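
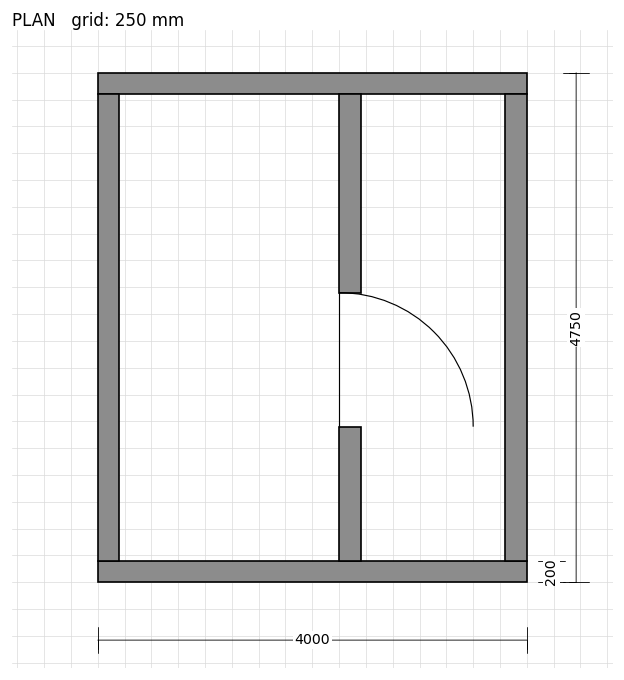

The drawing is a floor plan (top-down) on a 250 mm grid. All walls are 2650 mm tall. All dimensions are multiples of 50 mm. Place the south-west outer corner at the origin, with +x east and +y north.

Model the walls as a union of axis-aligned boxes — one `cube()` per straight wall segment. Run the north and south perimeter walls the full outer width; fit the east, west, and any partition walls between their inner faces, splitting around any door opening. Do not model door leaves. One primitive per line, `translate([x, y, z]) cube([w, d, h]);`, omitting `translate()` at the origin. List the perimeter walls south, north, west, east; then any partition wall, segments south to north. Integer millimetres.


cube([4000, 200, 2650]);
translate([0, 4550, 0]) cube([4000, 200, 2650]);
translate([0, 200, 0]) cube([200, 4350, 2650]);
translate([3800, 200, 0]) cube([200, 4350, 2650]);
translate([2250, 200, 0]) cube([200, 1250, 2650]);
translate([2250, 2700, 0]) cube([200, 1850, 2650]);


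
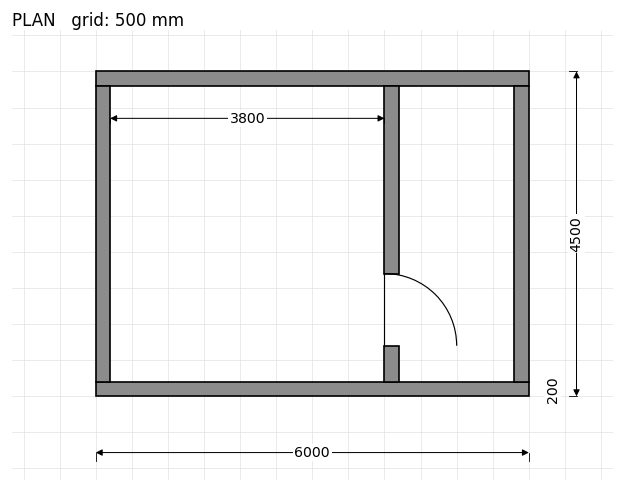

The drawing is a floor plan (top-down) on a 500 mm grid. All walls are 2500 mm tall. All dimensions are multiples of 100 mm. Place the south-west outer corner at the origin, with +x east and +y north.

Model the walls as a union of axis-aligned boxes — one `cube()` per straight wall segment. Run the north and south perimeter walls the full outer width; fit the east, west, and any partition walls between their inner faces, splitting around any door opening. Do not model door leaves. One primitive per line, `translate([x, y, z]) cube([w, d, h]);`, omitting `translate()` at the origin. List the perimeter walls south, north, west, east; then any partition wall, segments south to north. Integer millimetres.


cube([6000, 200, 2500]);
translate([0, 4300, 0]) cube([6000, 200, 2500]);
translate([0, 200, 0]) cube([200, 4100, 2500]);
translate([5800, 200, 0]) cube([200, 4100, 2500]);
translate([4000, 200, 0]) cube([200, 500, 2500]);
translate([4000, 1700, 0]) cube([200, 2600, 2500]);


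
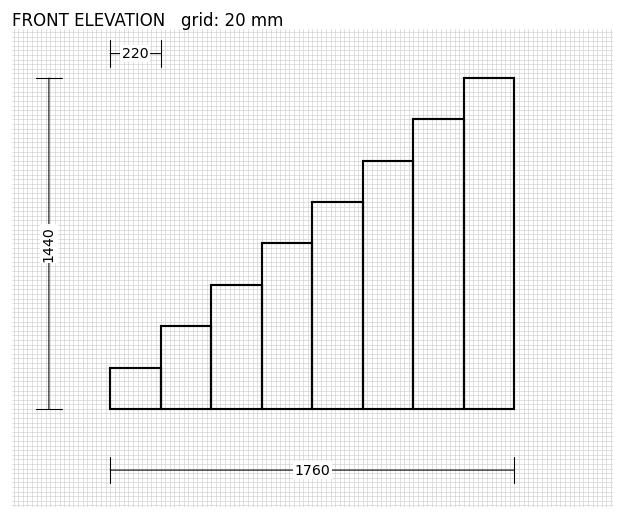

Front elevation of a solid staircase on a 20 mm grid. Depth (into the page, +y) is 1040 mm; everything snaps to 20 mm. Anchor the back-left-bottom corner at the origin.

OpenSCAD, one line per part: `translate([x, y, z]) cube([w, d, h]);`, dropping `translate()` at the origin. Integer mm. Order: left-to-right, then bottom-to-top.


cube([220, 1040, 180]);
translate([220, 0, 0]) cube([220, 1040, 360]);
translate([440, 0, 0]) cube([220, 1040, 540]);
translate([660, 0, 0]) cube([220, 1040, 720]);
translate([880, 0, 0]) cube([220, 1040, 900]);
translate([1100, 0, 0]) cube([220, 1040, 1080]);
translate([1320, 0, 0]) cube([220, 1040, 1260]);
translate([1540, 0, 0]) cube([220, 1040, 1440]);


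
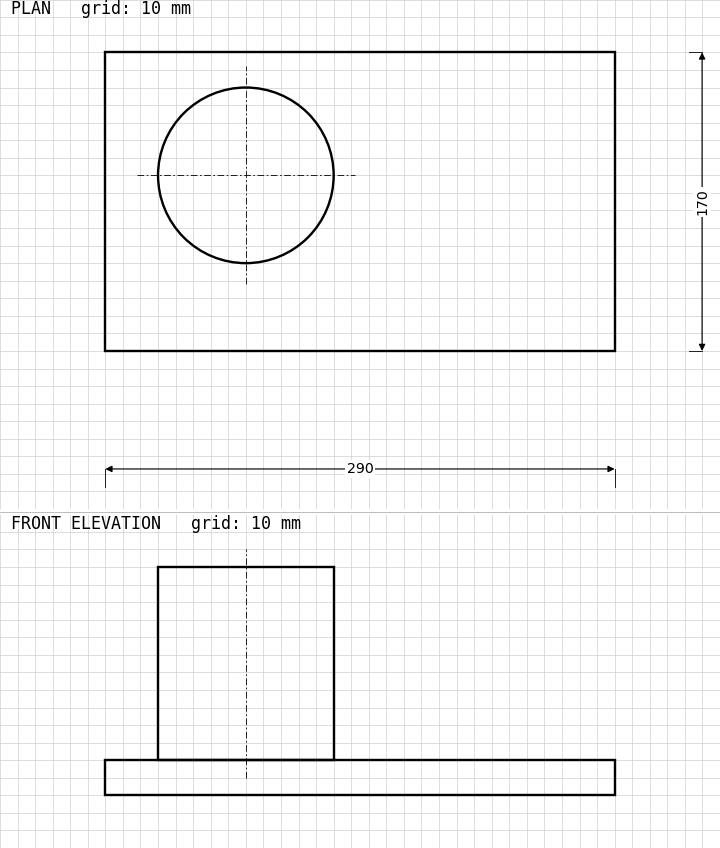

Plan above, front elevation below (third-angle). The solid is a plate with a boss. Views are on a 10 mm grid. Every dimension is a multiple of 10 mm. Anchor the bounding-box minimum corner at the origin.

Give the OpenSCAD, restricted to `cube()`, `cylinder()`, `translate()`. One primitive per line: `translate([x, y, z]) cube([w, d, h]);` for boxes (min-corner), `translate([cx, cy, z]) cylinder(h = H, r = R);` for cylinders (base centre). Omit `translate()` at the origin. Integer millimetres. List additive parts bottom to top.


cube([290, 170, 20]);
translate([80, 100, 20]) cylinder(h = 110, r = 50);


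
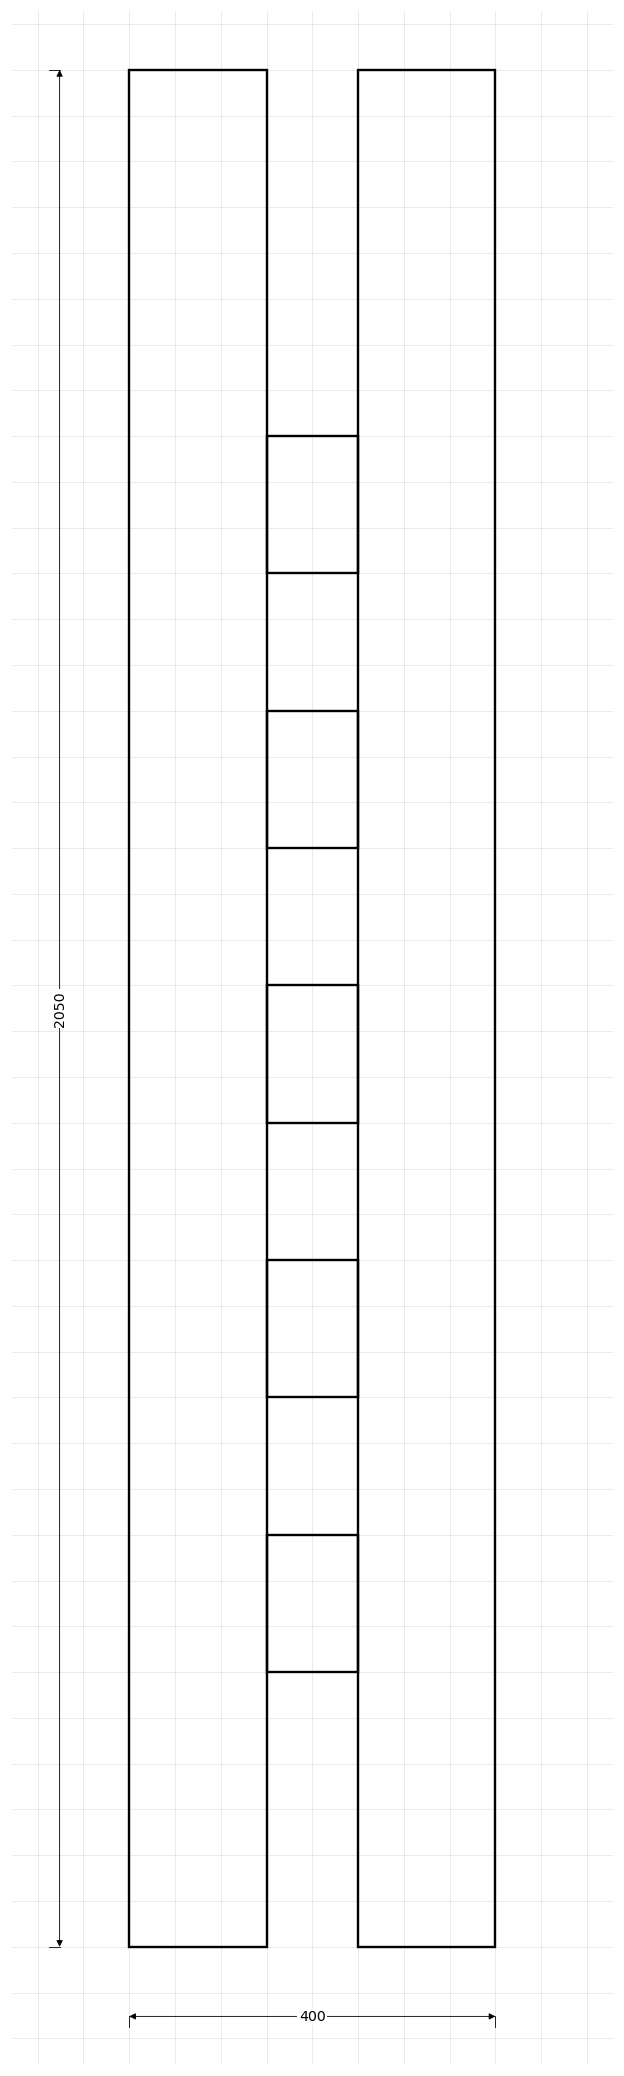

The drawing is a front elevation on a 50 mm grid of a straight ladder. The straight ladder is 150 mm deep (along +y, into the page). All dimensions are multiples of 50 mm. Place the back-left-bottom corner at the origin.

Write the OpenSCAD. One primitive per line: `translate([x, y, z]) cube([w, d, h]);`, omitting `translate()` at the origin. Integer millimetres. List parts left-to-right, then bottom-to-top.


cube([150, 150, 2050]);
translate([150, 0, 300]) cube([100, 150, 150]);
translate([150, 0, 600]) cube([100, 150, 150]);
translate([150, 0, 900]) cube([100, 150, 150]);
translate([150, 0, 1200]) cube([100, 150, 150]);
translate([150, 0, 1500]) cube([100, 150, 150]);
translate([250, 0, 0]) cube([150, 150, 2050]);


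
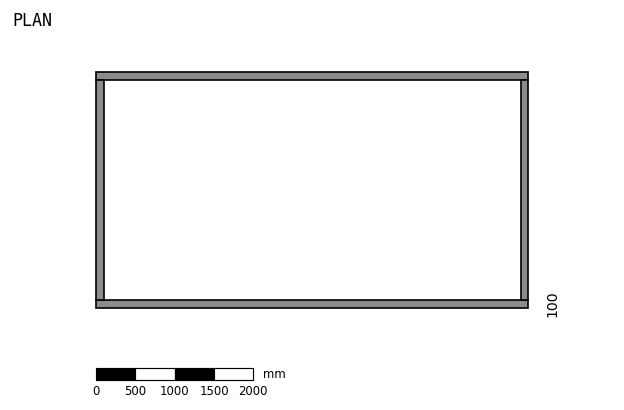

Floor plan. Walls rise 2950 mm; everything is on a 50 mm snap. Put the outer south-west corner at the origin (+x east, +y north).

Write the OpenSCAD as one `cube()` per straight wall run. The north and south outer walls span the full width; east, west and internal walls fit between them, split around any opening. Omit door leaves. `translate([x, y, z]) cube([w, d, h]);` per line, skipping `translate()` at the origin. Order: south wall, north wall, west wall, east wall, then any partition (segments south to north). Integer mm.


cube([5500, 100, 2950]);
translate([0, 2900, 0]) cube([5500, 100, 2950]);
translate([0, 100, 0]) cube([100, 2800, 2950]);
translate([5400, 100, 0]) cube([100, 2800, 2950]);


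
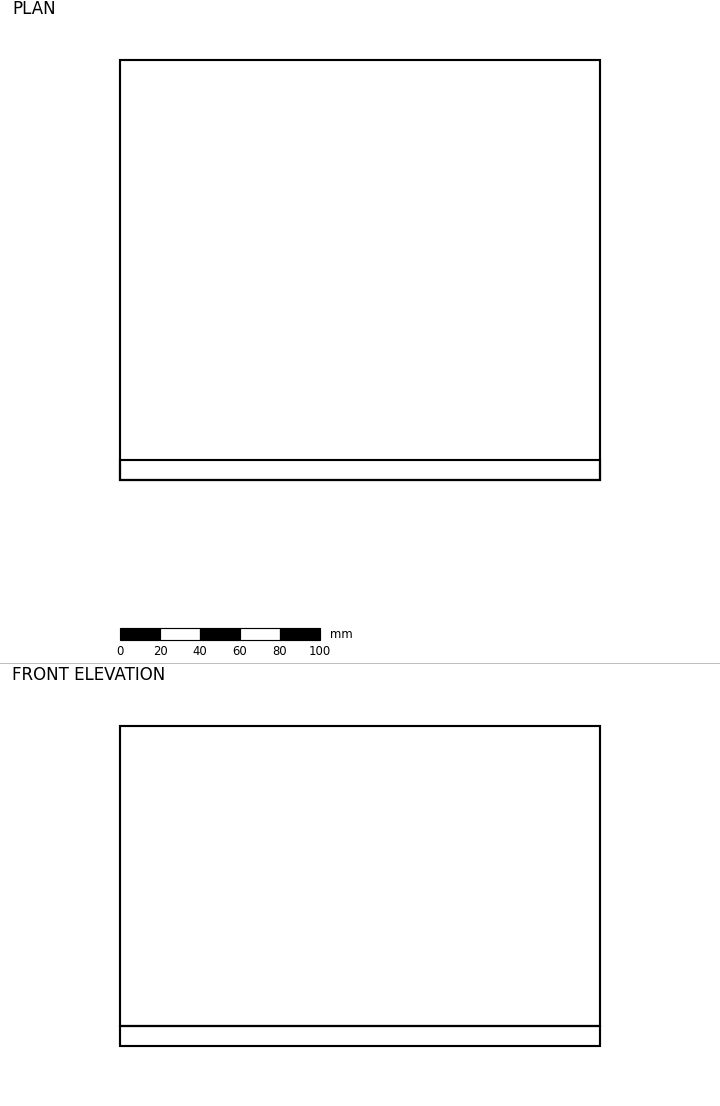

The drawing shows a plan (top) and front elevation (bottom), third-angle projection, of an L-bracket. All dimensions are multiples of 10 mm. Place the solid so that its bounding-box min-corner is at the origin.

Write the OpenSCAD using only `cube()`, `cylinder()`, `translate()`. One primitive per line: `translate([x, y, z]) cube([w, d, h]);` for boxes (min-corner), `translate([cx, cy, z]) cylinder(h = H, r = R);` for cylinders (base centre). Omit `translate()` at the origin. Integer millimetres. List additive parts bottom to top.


cube([240, 210, 10]);
translate([0, 0, 10]) cube([240, 10, 150]);


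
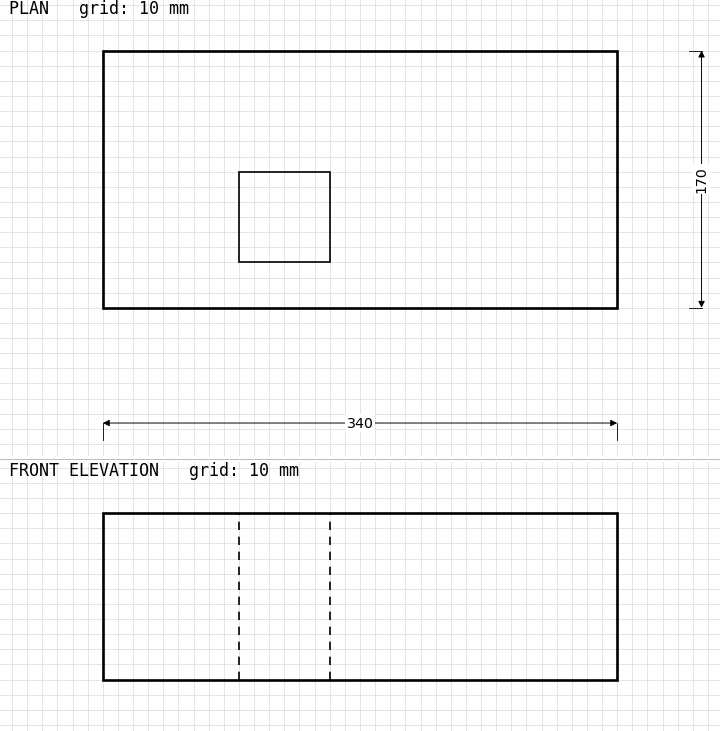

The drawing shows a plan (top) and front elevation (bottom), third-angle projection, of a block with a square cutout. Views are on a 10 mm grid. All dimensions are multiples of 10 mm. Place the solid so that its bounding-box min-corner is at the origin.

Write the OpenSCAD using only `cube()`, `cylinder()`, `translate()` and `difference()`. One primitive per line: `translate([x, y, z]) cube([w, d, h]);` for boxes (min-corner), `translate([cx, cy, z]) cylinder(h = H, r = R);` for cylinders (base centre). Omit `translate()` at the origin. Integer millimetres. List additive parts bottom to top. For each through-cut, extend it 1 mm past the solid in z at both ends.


difference() {
  cube([340, 170, 110]);
  translate([90, 30, -1]) cube([60, 60, 112]);
}


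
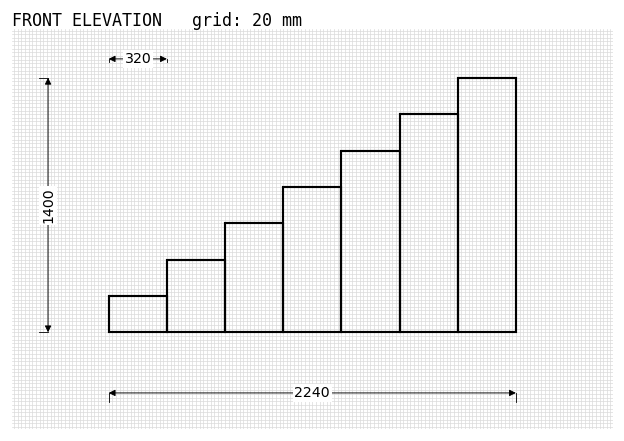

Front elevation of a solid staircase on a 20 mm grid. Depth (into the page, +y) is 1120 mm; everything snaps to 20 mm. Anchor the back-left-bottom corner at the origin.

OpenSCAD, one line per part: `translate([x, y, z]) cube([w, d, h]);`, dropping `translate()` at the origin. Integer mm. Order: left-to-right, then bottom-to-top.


cube([320, 1120, 200]);
translate([320, 0, 0]) cube([320, 1120, 400]);
translate([640, 0, 0]) cube([320, 1120, 600]);
translate([960, 0, 0]) cube([320, 1120, 800]);
translate([1280, 0, 0]) cube([320, 1120, 1000]);
translate([1600, 0, 0]) cube([320, 1120, 1200]);
translate([1920, 0, 0]) cube([320, 1120, 1400]);


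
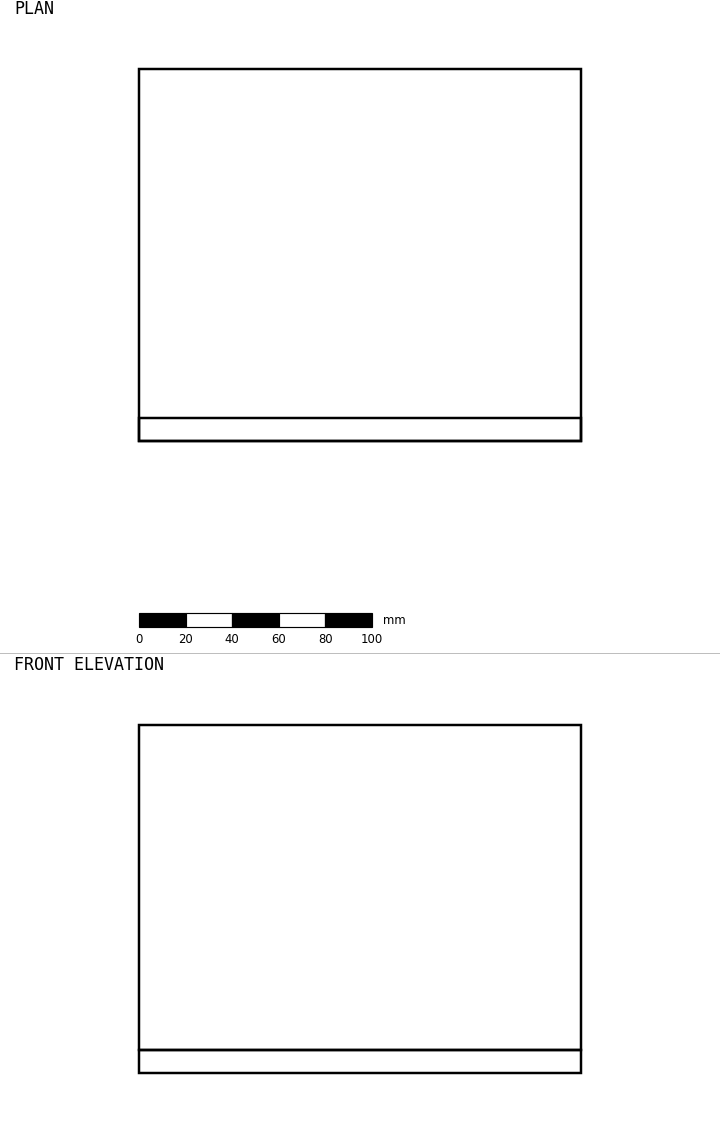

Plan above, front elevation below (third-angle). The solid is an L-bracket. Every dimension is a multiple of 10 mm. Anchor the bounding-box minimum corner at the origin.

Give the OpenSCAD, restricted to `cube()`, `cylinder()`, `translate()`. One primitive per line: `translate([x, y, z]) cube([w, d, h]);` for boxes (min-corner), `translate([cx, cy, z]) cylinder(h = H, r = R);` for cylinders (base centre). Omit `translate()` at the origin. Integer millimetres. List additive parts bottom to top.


cube([190, 160, 10]);
translate([0, 0, 10]) cube([190, 10, 140]);


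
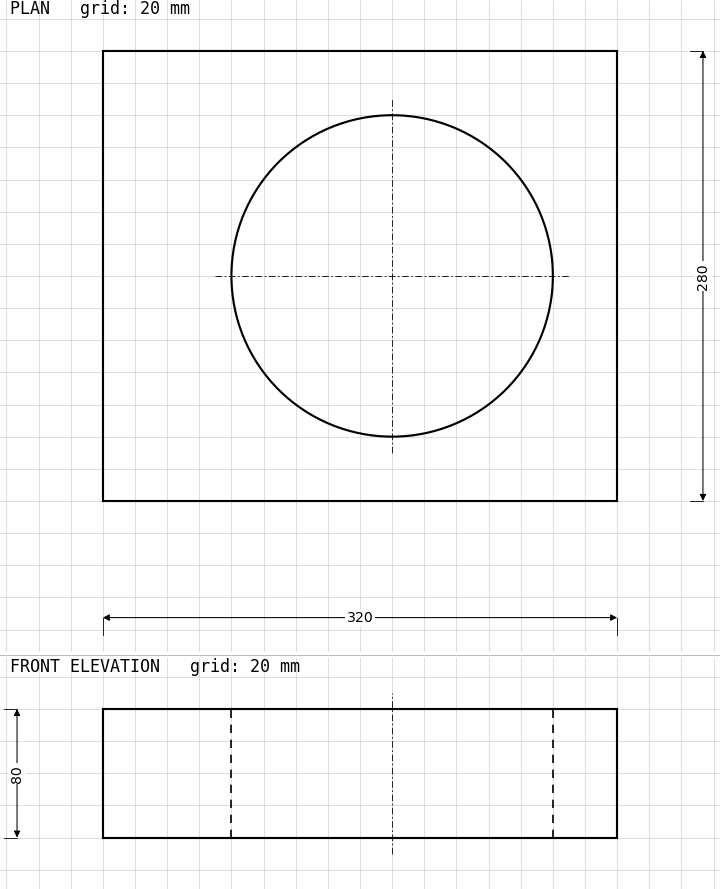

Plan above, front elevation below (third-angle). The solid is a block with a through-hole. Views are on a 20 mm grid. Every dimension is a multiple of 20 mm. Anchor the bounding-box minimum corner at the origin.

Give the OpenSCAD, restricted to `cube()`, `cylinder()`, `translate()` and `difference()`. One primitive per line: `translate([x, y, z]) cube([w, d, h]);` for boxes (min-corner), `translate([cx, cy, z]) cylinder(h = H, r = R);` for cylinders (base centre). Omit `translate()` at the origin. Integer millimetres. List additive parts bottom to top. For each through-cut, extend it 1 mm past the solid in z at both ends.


difference() {
  cube([320, 280, 80]);
  translate([180, 140, -1]) cylinder(h = 82, r = 100);
}


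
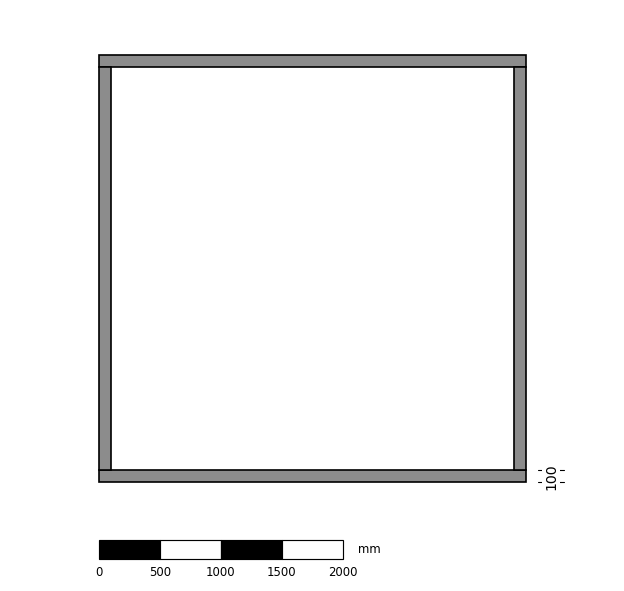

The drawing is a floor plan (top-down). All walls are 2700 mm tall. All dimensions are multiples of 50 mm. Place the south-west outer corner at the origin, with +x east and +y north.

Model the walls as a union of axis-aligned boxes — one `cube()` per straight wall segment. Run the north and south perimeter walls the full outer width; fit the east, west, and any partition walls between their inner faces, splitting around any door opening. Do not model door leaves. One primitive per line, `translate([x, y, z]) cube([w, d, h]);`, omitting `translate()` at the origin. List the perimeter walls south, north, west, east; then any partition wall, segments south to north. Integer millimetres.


cube([3500, 100, 2700]);
translate([0, 3400, 0]) cube([3500, 100, 2700]);
translate([0, 100, 0]) cube([100, 3300, 2700]);
translate([3400, 100, 0]) cube([100, 3300, 2700]);


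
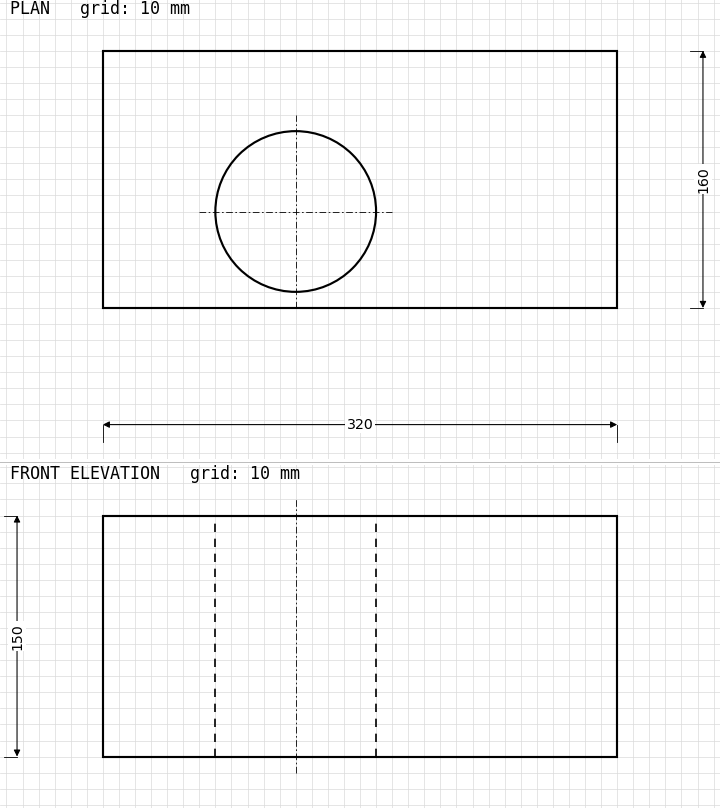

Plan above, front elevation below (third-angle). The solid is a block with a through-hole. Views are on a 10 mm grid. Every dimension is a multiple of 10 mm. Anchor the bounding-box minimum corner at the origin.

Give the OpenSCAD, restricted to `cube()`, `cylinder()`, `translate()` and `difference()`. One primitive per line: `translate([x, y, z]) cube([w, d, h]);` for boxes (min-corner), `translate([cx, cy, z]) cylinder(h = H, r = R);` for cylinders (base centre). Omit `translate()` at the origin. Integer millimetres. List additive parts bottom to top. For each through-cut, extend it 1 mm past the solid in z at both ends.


difference() {
  cube([320, 160, 150]);
  translate([120, 60, -1]) cylinder(h = 152, r = 50);
}


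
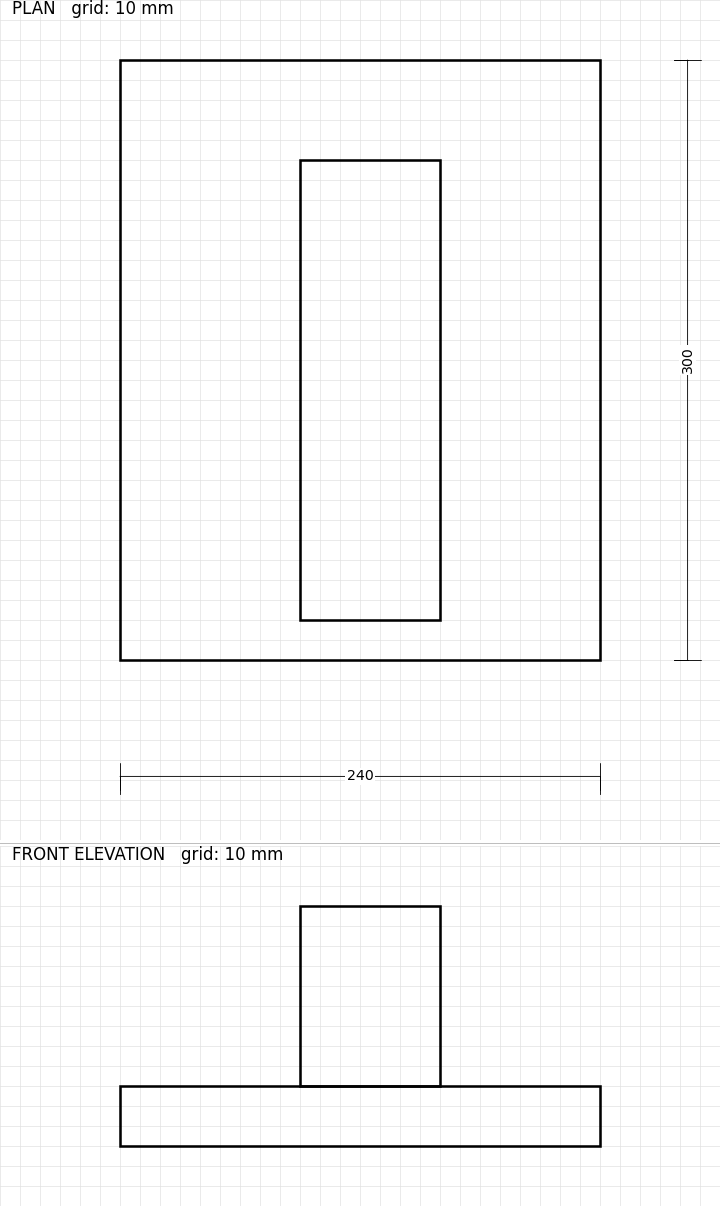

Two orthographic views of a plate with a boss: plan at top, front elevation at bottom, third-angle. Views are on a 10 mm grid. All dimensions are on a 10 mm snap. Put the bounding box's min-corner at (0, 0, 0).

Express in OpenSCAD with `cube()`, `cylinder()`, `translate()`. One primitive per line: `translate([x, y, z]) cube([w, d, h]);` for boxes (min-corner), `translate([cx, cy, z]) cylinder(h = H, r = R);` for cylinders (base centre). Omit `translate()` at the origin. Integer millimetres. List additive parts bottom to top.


cube([240, 300, 30]);
translate([90, 20, 30]) cube([70, 230, 90]);


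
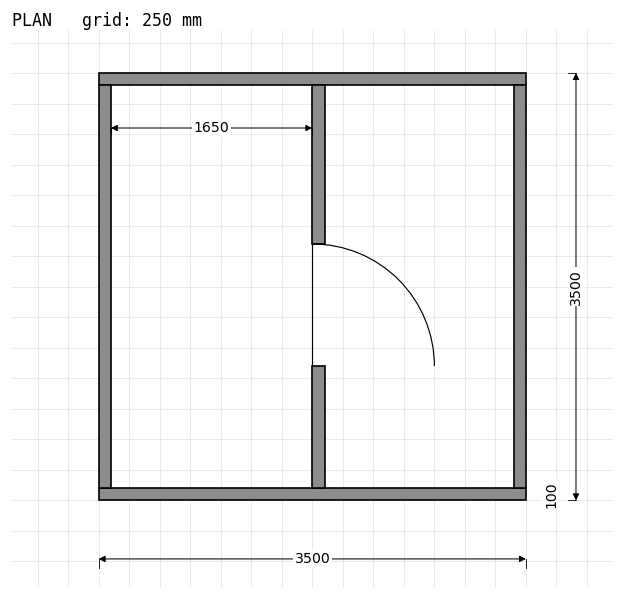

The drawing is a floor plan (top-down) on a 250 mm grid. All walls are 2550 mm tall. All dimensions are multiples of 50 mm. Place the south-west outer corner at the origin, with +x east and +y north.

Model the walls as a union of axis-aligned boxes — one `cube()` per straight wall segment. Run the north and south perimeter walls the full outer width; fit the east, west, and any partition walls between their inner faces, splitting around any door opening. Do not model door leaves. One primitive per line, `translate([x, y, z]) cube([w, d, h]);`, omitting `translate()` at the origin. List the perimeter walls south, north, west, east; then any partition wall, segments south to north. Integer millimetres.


cube([3500, 100, 2550]);
translate([0, 3400, 0]) cube([3500, 100, 2550]);
translate([0, 100, 0]) cube([100, 3300, 2550]);
translate([3400, 100, 0]) cube([100, 3300, 2550]);
translate([1750, 100, 0]) cube([100, 1000, 2550]);
translate([1750, 2100, 0]) cube([100, 1300, 2550]);


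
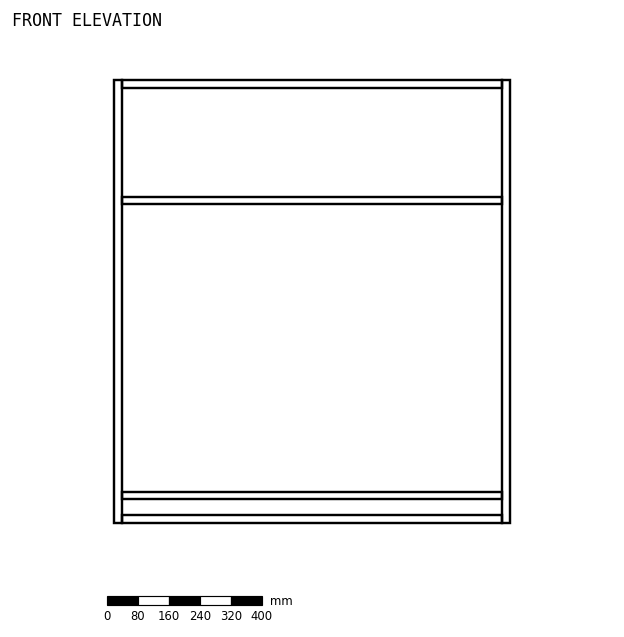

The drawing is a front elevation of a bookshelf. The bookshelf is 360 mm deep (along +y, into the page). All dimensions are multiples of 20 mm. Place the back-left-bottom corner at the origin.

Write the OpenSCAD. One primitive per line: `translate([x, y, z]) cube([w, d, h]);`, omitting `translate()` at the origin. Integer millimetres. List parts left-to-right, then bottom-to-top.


cube([20, 360, 1140]);
translate([20, 0, 0]) cube([980, 360, 20]);
translate([20, 0, 60]) cube([980, 360, 20]);
translate([20, 0, 820]) cube([980, 360, 20]);
translate([20, 0, 1120]) cube([980, 360, 20]);
translate([1000, 0, 0]) cube([20, 360, 1140]);


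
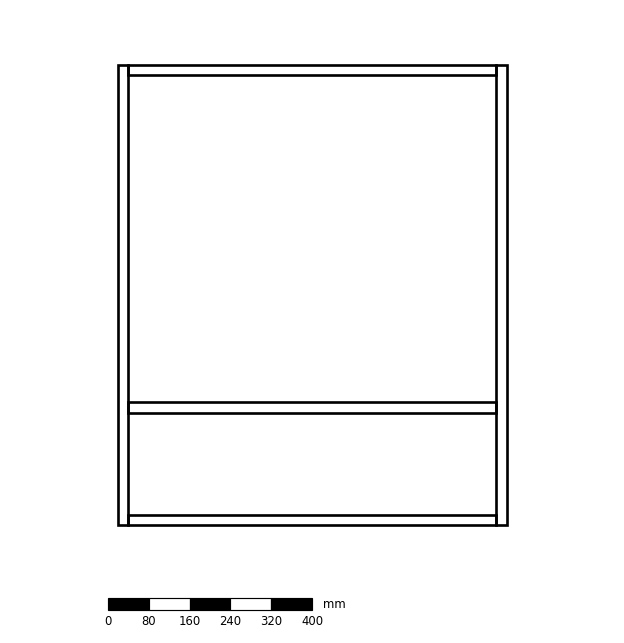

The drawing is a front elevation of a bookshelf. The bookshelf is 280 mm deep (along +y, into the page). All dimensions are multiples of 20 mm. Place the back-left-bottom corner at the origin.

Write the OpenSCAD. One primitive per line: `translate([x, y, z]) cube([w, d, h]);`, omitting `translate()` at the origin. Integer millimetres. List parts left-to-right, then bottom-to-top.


cube([20, 280, 900]);
translate([20, 0, 0]) cube([720, 280, 20]);
translate([20, 0, 220]) cube([720, 280, 20]);
translate([20, 0, 880]) cube([720, 280, 20]);
translate([740, 0, 0]) cube([20, 280, 900]);


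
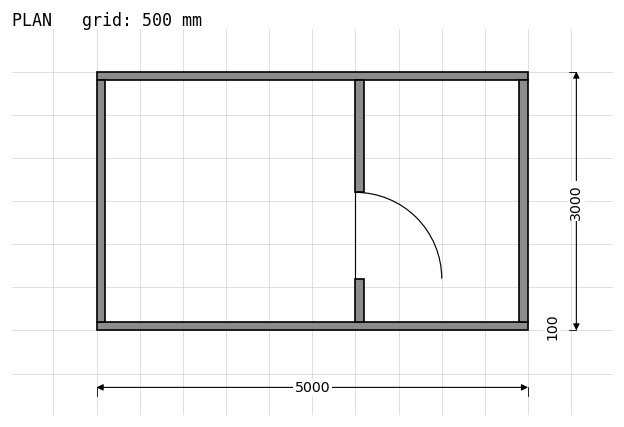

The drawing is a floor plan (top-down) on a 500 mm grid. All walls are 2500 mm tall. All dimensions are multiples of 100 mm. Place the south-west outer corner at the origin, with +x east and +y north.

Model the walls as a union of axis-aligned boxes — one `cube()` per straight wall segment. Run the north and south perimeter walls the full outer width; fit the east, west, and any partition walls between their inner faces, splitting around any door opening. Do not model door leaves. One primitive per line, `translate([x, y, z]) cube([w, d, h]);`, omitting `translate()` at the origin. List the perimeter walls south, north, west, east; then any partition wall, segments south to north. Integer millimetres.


cube([5000, 100, 2500]);
translate([0, 2900, 0]) cube([5000, 100, 2500]);
translate([0, 100, 0]) cube([100, 2800, 2500]);
translate([4900, 100, 0]) cube([100, 2800, 2500]);
translate([3000, 100, 0]) cube([100, 500, 2500]);
translate([3000, 1600, 0]) cube([100, 1300, 2500]);


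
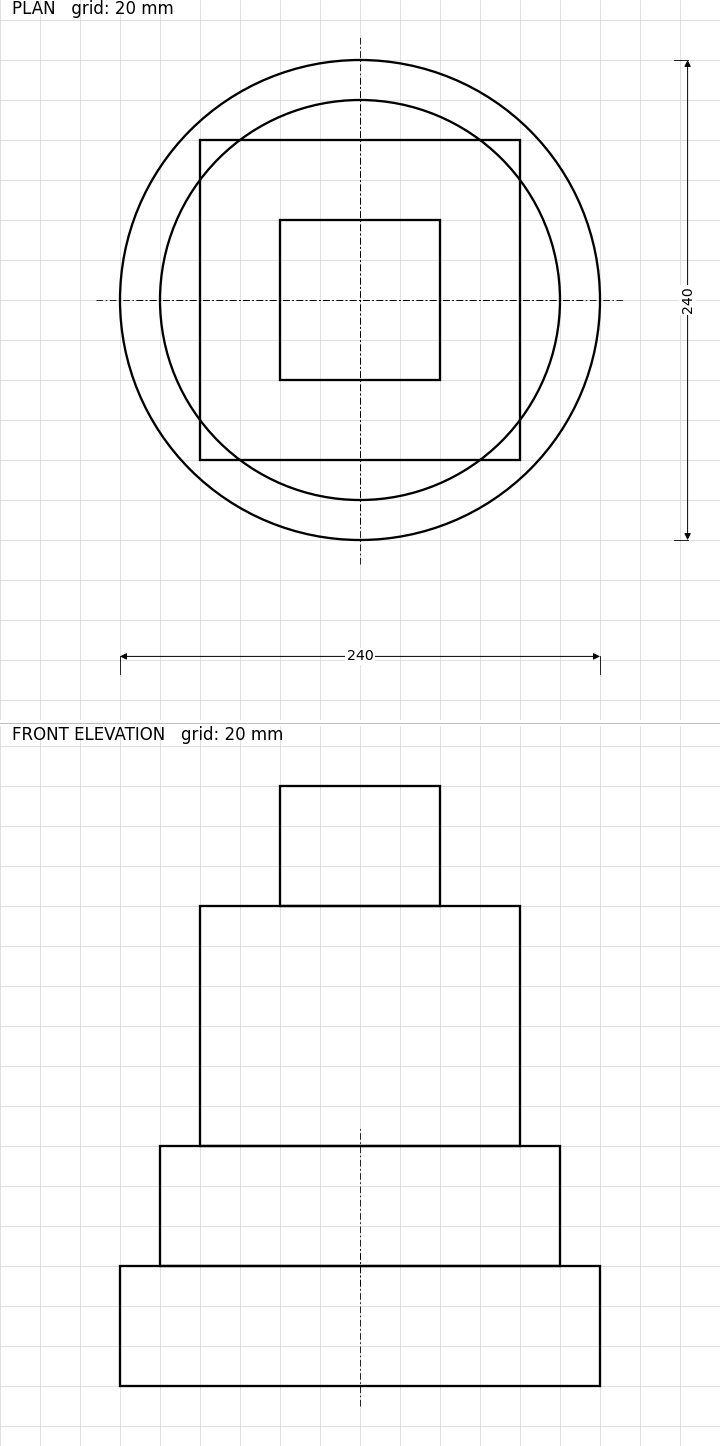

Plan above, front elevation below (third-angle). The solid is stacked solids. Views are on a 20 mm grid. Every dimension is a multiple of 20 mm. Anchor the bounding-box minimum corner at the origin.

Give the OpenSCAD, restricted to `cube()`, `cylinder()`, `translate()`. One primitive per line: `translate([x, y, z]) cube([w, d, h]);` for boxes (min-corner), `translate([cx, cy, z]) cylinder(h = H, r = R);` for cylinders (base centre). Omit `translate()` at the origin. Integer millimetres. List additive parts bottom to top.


translate([120, 120, 0]) cylinder(h = 60, r = 120);
translate([120, 120, 60]) cylinder(h = 60, r = 100);
translate([40, 40, 120]) cube([160, 160, 120]);
translate([80, 80, 240]) cube([80, 80, 60]);


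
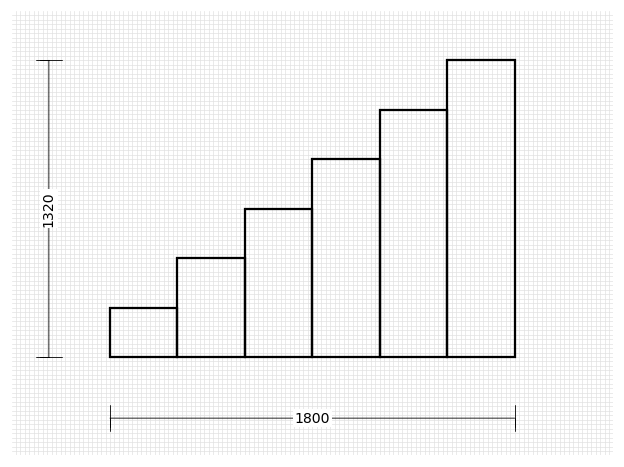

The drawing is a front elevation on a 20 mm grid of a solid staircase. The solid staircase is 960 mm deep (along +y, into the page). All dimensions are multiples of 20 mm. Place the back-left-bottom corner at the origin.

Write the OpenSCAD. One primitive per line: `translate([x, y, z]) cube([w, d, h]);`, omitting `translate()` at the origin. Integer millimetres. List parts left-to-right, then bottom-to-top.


cube([300, 960, 220]);
translate([300, 0, 0]) cube([300, 960, 440]);
translate([600, 0, 0]) cube([300, 960, 660]);
translate([900, 0, 0]) cube([300, 960, 880]);
translate([1200, 0, 0]) cube([300, 960, 1100]);
translate([1500, 0, 0]) cube([300, 960, 1320]);


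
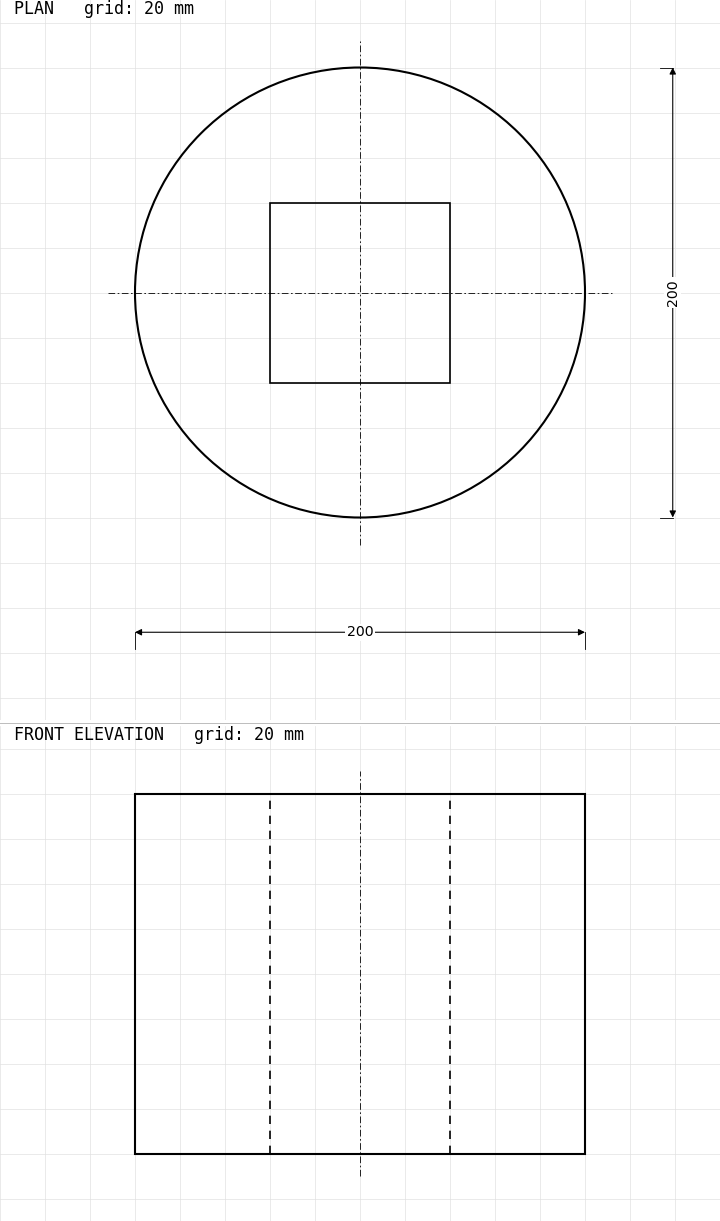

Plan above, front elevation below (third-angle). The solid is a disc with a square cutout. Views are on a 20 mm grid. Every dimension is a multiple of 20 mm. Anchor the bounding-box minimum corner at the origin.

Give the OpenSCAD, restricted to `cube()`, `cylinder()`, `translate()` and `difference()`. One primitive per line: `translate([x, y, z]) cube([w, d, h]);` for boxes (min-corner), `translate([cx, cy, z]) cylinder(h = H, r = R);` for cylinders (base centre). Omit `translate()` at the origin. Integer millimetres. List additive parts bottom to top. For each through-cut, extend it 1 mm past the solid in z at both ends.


difference() {
  translate([100, 100, 0]) cylinder(h = 160, r = 100);
  translate([60, 60, -1]) cube([80, 80, 162]);
}


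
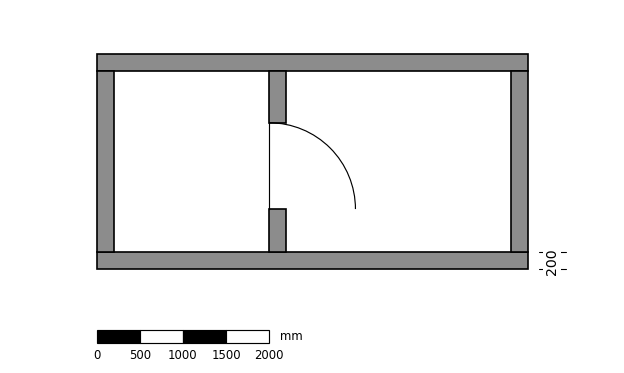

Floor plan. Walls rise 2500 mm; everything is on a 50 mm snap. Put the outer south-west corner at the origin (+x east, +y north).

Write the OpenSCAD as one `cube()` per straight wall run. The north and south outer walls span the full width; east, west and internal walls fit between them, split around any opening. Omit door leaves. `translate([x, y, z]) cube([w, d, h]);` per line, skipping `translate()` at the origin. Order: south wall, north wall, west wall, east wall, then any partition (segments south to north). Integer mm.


cube([5000, 200, 2500]);
translate([0, 2300, 0]) cube([5000, 200, 2500]);
translate([0, 200, 0]) cube([200, 2100, 2500]);
translate([4800, 200, 0]) cube([200, 2100, 2500]);
translate([2000, 200, 0]) cube([200, 500, 2500]);
translate([2000, 1700, 0]) cube([200, 600, 2500]);


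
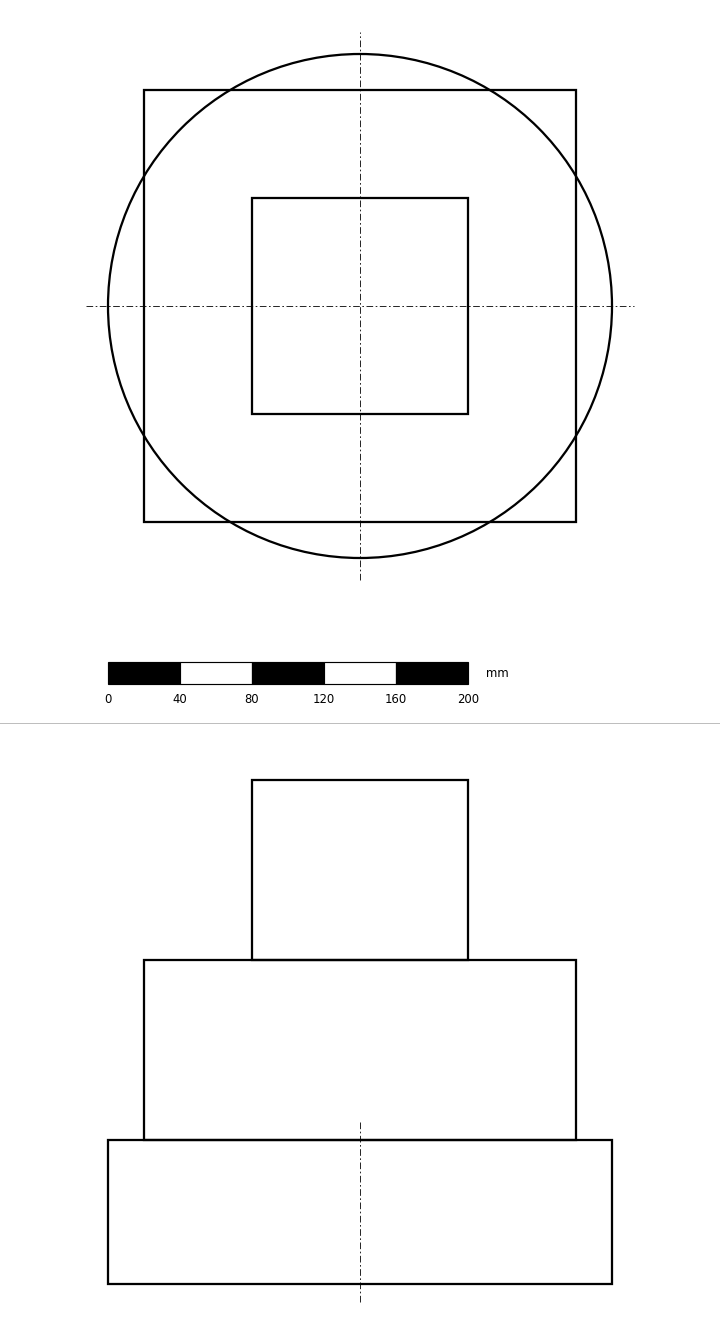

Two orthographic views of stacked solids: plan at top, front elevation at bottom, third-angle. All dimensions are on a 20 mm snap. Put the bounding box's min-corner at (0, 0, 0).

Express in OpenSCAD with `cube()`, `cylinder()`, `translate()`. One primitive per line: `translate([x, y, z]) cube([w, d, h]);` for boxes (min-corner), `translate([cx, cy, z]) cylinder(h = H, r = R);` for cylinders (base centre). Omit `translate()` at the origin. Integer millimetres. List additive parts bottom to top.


translate([140, 140, 0]) cylinder(h = 80, r = 140);
translate([20, 20, 80]) cube([240, 240, 100]);
translate([80, 80, 180]) cube([120, 120, 100]);


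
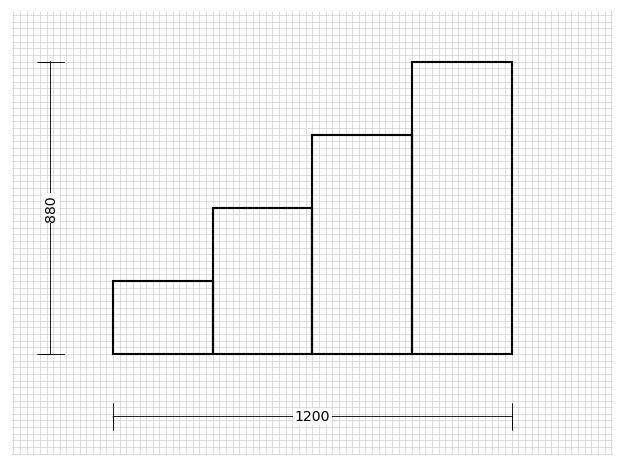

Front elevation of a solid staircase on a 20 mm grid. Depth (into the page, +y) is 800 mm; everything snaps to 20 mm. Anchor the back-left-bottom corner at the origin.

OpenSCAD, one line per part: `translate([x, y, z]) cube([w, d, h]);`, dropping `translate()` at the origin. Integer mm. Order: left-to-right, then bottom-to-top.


cube([300, 800, 220]);
translate([300, 0, 0]) cube([300, 800, 440]);
translate([600, 0, 0]) cube([300, 800, 660]);
translate([900, 0, 0]) cube([300, 800, 880]);


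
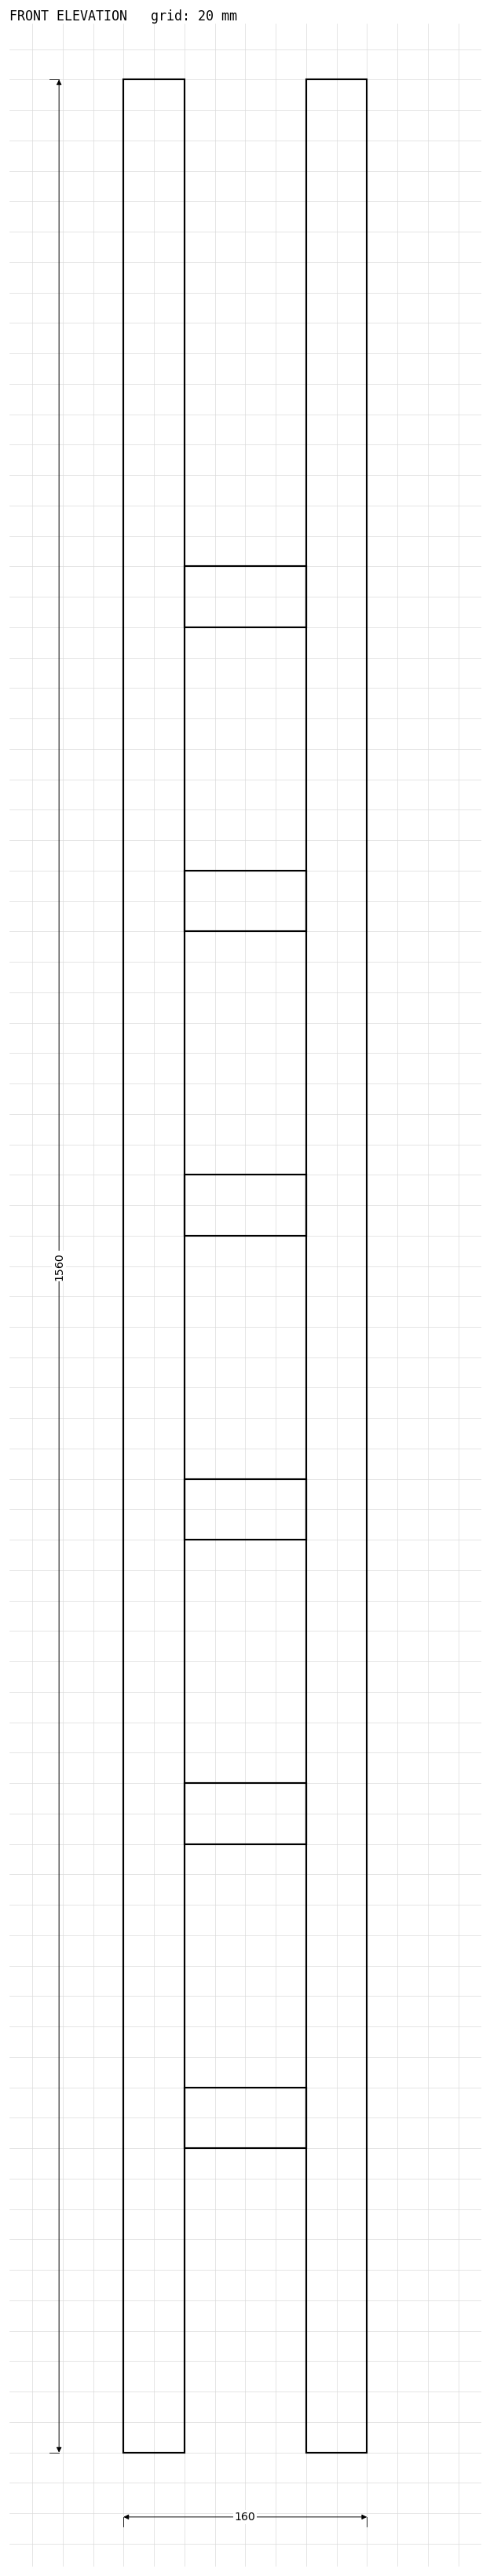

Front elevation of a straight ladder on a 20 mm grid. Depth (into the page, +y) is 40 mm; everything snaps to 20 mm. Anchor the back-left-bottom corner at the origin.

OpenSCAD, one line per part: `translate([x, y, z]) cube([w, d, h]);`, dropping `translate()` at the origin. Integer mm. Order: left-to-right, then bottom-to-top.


cube([40, 40, 1560]);
translate([40, 0, 200]) cube([80, 40, 40]);
translate([40, 0, 400]) cube([80, 40, 40]);
translate([40, 0, 600]) cube([80, 40, 40]);
translate([40, 0, 800]) cube([80, 40, 40]);
translate([40, 0, 1000]) cube([80, 40, 40]);
translate([40, 0, 1200]) cube([80, 40, 40]);
translate([120, 0, 0]) cube([40, 40, 1560]);


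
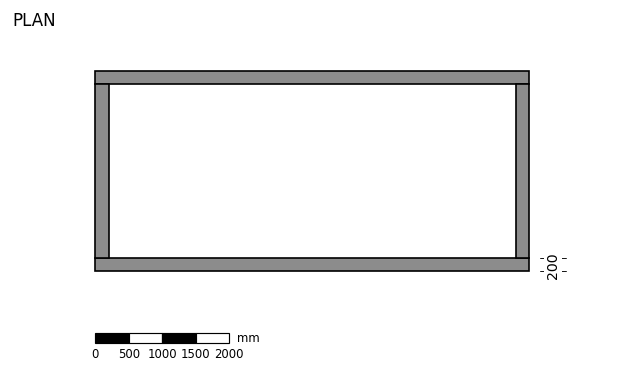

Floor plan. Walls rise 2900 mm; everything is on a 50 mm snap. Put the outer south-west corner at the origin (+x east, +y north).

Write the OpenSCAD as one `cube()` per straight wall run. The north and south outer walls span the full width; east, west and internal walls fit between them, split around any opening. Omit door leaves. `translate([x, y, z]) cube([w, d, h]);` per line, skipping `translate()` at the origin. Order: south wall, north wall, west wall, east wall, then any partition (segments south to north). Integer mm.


cube([6500, 200, 2900]);
translate([0, 2800, 0]) cube([6500, 200, 2900]);
translate([0, 200, 0]) cube([200, 2600, 2900]);
translate([6300, 200, 0]) cube([200, 2600, 2900]);


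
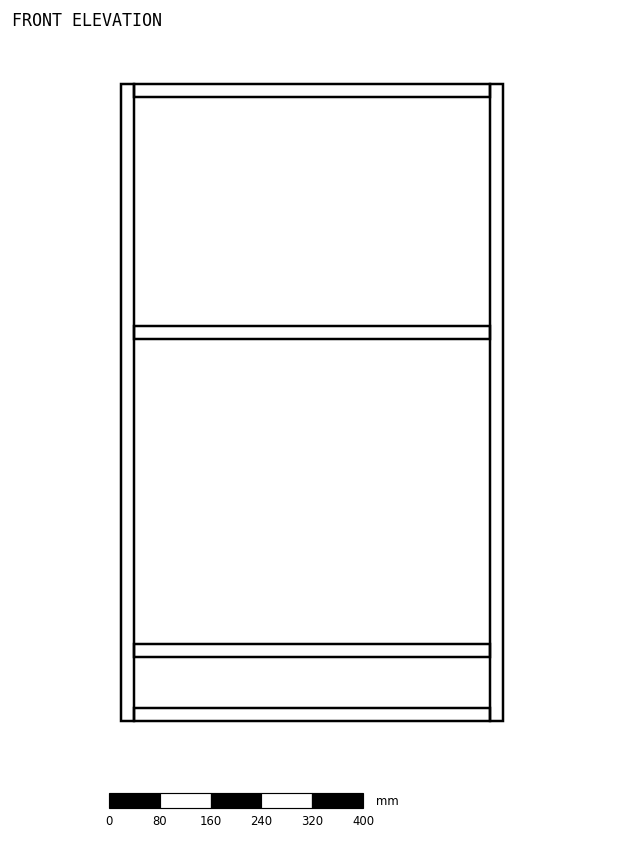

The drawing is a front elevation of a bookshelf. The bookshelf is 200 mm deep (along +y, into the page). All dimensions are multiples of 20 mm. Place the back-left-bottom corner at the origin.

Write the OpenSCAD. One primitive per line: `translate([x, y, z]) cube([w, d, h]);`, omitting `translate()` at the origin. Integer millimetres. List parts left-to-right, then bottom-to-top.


cube([20, 200, 1000]);
translate([20, 0, 0]) cube([560, 200, 20]);
translate([20, 0, 100]) cube([560, 200, 20]);
translate([20, 0, 600]) cube([560, 200, 20]);
translate([20, 0, 980]) cube([560, 200, 20]);
translate([580, 0, 0]) cube([20, 200, 1000]);


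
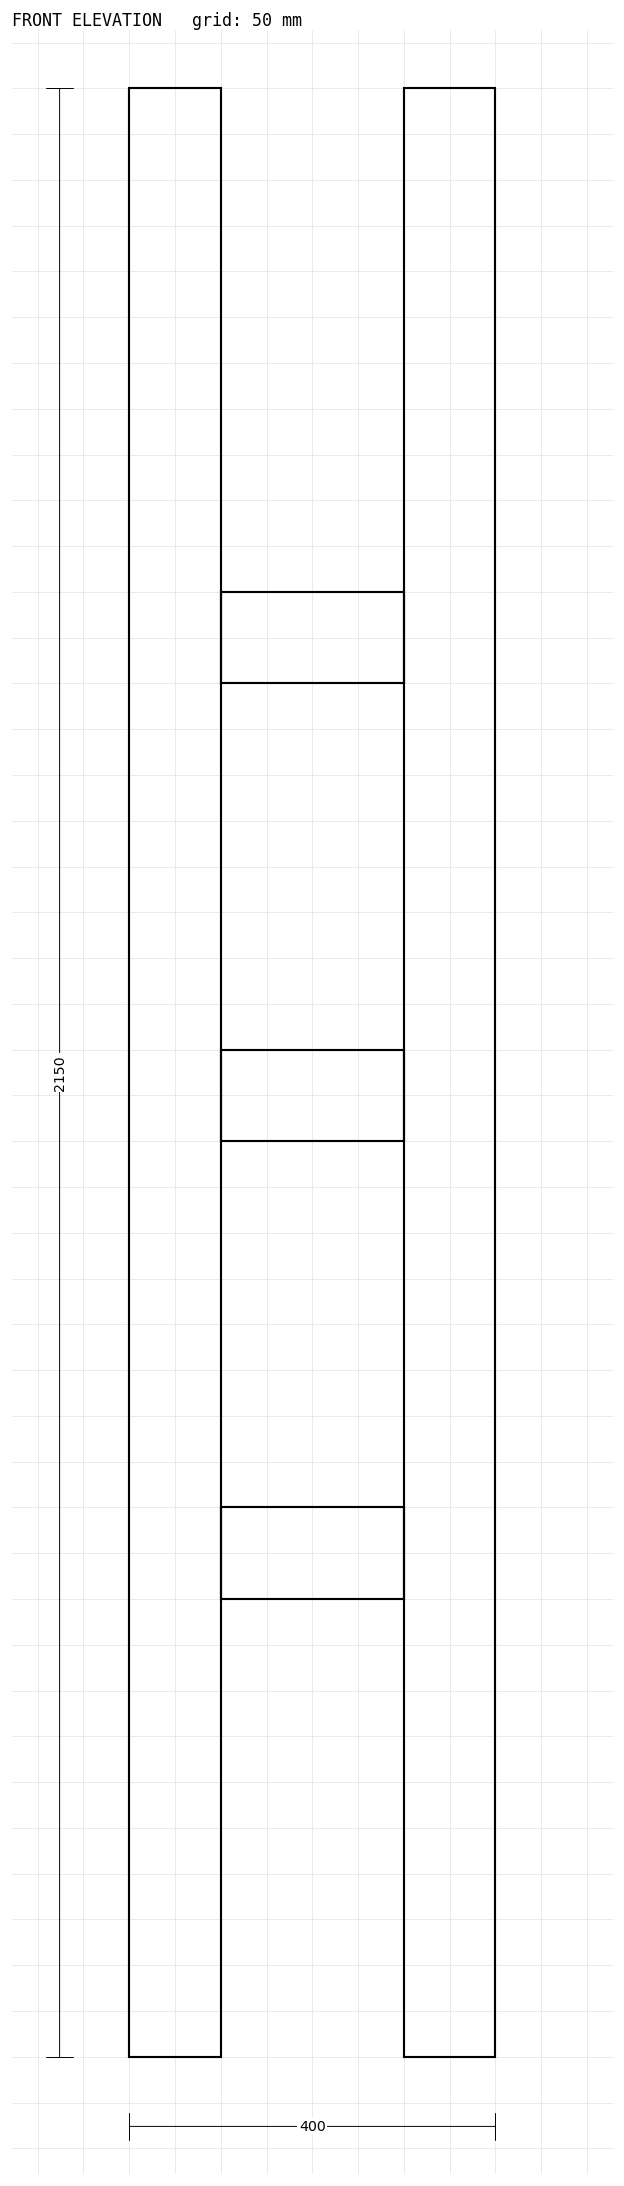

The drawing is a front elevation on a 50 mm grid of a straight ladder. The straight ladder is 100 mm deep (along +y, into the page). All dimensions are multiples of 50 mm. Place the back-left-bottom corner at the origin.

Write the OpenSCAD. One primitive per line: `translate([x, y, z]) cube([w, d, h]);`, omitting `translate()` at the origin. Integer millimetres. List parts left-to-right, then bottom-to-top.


cube([100, 100, 2150]);
translate([100, 0, 500]) cube([200, 100, 100]);
translate([100, 0, 1000]) cube([200, 100, 100]);
translate([100, 0, 1500]) cube([200, 100, 100]);
translate([300, 0, 0]) cube([100, 100, 2150]);


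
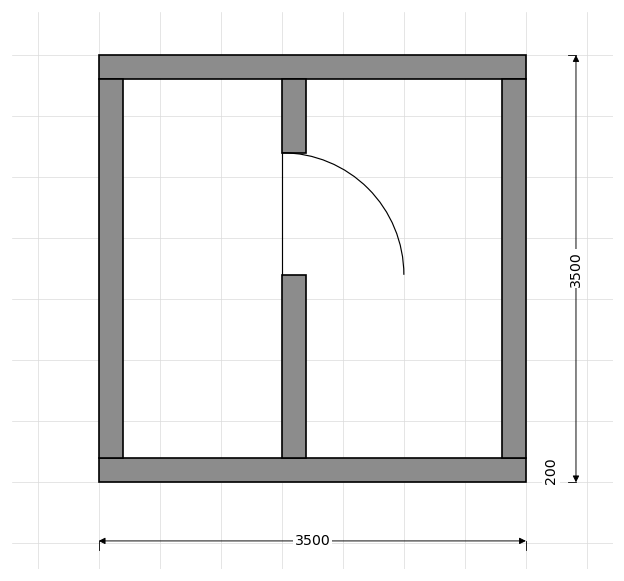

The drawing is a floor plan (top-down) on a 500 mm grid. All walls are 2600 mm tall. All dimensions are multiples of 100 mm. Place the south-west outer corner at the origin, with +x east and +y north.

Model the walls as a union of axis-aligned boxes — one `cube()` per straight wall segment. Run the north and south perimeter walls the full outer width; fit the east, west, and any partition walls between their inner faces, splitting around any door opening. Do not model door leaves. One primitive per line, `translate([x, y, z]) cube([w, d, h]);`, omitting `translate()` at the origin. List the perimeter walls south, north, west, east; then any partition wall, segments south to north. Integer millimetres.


cube([3500, 200, 2600]);
translate([0, 3300, 0]) cube([3500, 200, 2600]);
translate([0, 200, 0]) cube([200, 3100, 2600]);
translate([3300, 200, 0]) cube([200, 3100, 2600]);
translate([1500, 200, 0]) cube([200, 1500, 2600]);
translate([1500, 2700, 0]) cube([200, 600, 2600]);


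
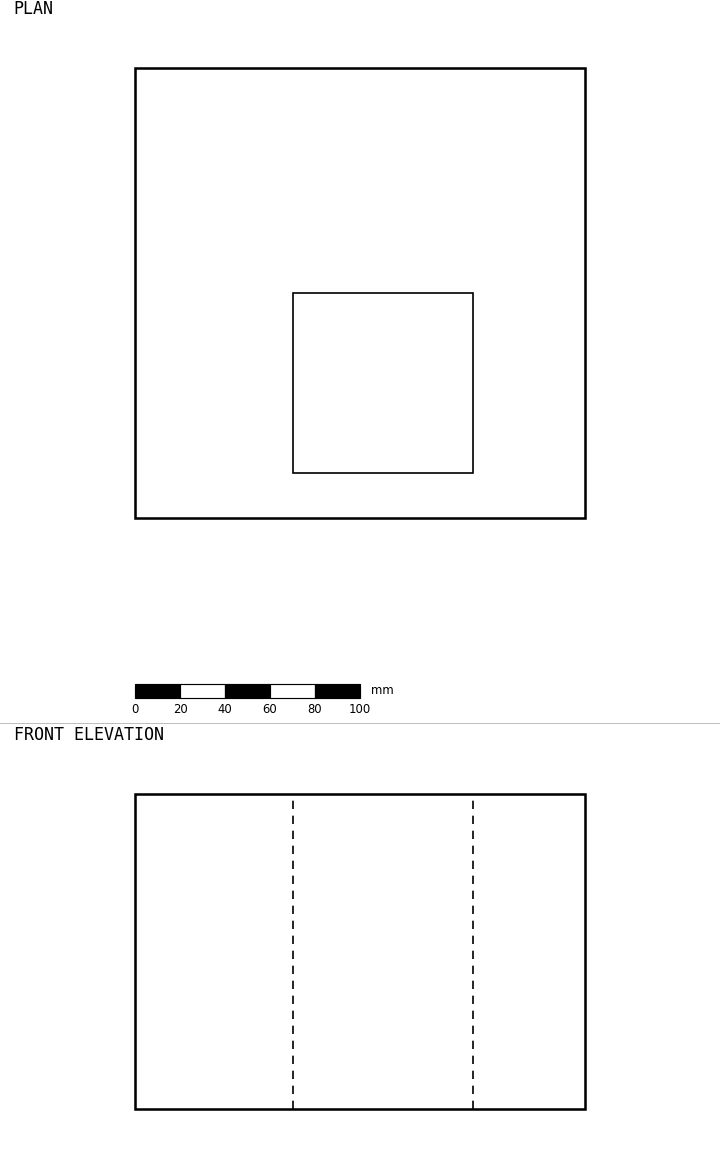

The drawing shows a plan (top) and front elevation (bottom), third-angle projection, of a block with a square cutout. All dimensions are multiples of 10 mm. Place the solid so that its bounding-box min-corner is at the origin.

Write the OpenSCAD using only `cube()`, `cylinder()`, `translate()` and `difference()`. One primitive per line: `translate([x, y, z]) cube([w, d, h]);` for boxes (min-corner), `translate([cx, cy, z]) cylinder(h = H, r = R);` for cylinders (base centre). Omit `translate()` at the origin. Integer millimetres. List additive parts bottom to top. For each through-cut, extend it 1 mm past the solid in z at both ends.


difference() {
  cube([200, 200, 140]);
  translate([70, 20, -1]) cube([80, 80, 142]);
}


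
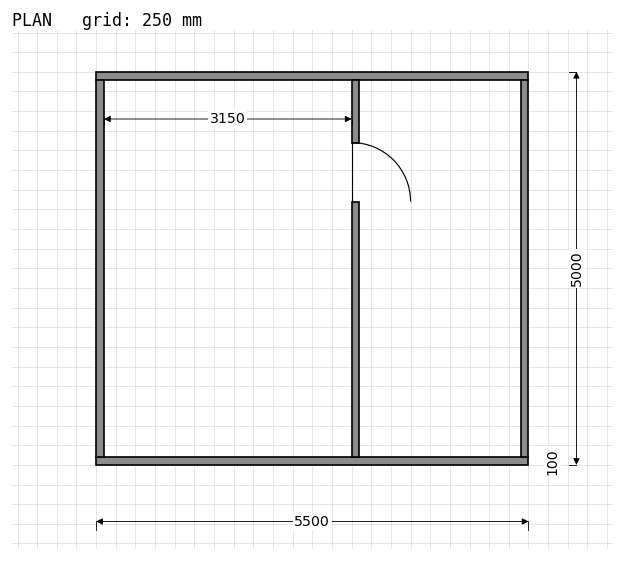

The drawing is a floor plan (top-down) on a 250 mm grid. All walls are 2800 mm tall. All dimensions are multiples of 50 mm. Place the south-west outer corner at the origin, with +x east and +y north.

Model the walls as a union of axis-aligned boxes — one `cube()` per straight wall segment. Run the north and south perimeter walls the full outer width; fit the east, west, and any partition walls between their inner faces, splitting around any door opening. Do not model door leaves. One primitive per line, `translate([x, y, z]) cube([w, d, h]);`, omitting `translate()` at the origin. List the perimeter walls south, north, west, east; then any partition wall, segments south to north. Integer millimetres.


cube([5500, 100, 2800]);
translate([0, 4900, 0]) cube([5500, 100, 2800]);
translate([0, 100, 0]) cube([100, 4800, 2800]);
translate([5400, 100, 0]) cube([100, 4800, 2800]);
translate([3250, 100, 0]) cube([100, 3250, 2800]);
translate([3250, 4100, 0]) cube([100, 800, 2800]);


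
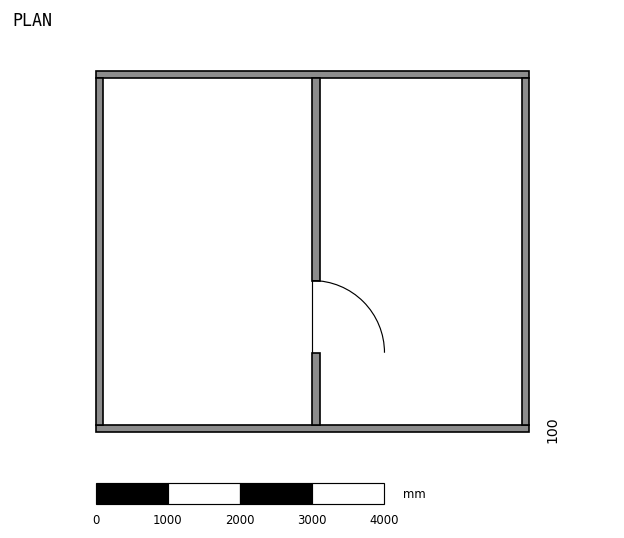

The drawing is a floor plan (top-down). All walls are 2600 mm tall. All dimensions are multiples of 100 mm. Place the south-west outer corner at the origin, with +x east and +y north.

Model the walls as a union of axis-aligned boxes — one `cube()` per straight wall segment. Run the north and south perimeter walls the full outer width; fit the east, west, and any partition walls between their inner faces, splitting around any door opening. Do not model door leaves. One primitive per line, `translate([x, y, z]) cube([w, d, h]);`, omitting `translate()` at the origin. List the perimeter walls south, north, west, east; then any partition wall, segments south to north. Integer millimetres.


cube([6000, 100, 2600]);
translate([0, 4900, 0]) cube([6000, 100, 2600]);
translate([0, 100, 0]) cube([100, 4800, 2600]);
translate([5900, 100, 0]) cube([100, 4800, 2600]);
translate([3000, 100, 0]) cube([100, 1000, 2600]);
translate([3000, 2100, 0]) cube([100, 2800, 2600]);


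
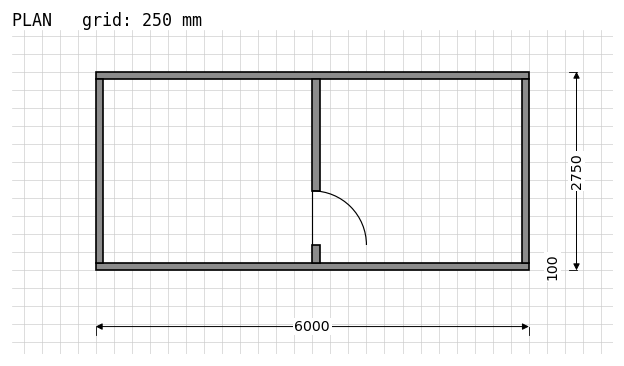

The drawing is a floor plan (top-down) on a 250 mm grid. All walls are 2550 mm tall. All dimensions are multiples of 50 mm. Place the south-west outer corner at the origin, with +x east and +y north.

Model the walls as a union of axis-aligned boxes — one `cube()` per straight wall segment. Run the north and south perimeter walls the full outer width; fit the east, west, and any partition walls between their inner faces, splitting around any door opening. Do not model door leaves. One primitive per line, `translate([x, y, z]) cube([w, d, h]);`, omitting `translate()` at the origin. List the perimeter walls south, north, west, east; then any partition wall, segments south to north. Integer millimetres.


cube([6000, 100, 2550]);
translate([0, 2650, 0]) cube([6000, 100, 2550]);
translate([0, 100, 0]) cube([100, 2550, 2550]);
translate([5900, 100, 0]) cube([100, 2550, 2550]);
translate([3000, 100, 0]) cube([100, 250, 2550]);
translate([3000, 1100, 0]) cube([100, 1550, 2550]);


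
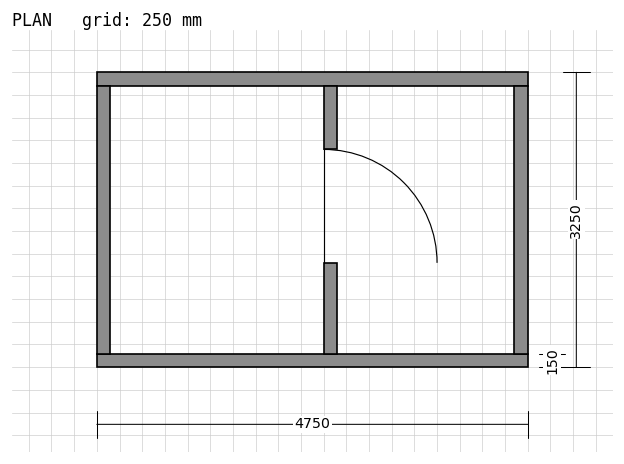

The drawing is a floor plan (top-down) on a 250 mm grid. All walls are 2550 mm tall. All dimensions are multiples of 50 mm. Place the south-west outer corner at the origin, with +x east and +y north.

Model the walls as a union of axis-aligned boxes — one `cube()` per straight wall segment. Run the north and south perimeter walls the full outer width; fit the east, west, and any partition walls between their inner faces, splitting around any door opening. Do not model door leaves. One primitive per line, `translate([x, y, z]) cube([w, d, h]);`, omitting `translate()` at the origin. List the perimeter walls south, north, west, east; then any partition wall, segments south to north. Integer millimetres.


cube([4750, 150, 2550]);
translate([0, 3100, 0]) cube([4750, 150, 2550]);
translate([0, 150, 0]) cube([150, 2950, 2550]);
translate([4600, 150, 0]) cube([150, 2950, 2550]);
translate([2500, 150, 0]) cube([150, 1000, 2550]);
translate([2500, 2400, 0]) cube([150, 700, 2550]);


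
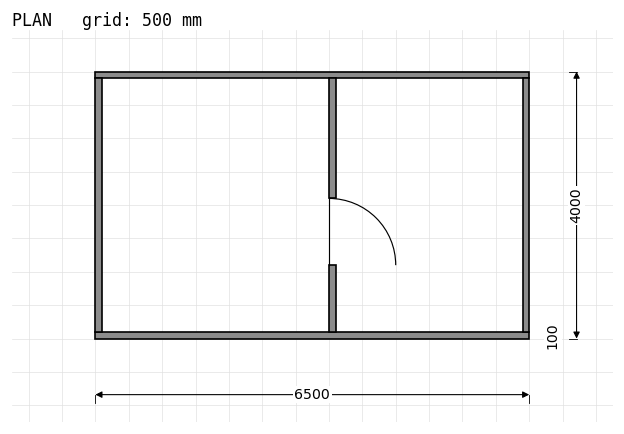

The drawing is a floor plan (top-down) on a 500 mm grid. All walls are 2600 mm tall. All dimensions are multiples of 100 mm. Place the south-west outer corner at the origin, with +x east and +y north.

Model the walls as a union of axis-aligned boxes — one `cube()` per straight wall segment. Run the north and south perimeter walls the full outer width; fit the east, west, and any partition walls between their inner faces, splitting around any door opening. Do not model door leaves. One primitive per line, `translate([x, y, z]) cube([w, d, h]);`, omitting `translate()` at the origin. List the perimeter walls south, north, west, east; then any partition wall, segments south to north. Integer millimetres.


cube([6500, 100, 2600]);
translate([0, 3900, 0]) cube([6500, 100, 2600]);
translate([0, 100, 0]) cube([100, 3800, 2600]);
translate([6400, 100, 0]) cube([100, 3800, 2600]);
translate([3500, 100, 0]) cube([100, 1000, 2600]);
translate([3500, 2100, 0]) cube([100, 1800, 2600]);


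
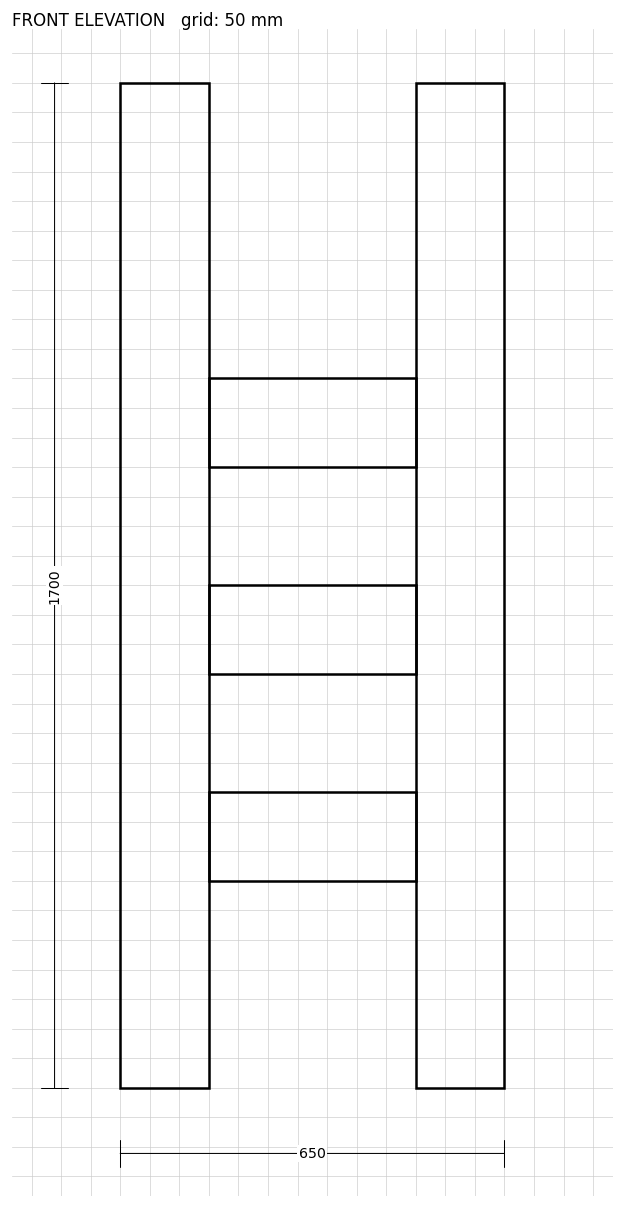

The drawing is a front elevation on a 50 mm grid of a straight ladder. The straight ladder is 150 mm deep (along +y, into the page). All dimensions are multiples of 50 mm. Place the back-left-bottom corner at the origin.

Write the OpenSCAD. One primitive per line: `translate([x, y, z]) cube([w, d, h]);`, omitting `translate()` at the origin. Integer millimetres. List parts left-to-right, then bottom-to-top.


cube([150, 150, 1700]);
translate([150, 0, 350]) cube([350, 150, 150]);
translate([150, 0, 700]) cube([350, 150, 150]);
translate([150, 0, 1050]) cube([350, 150, 150]);
translate([500, 0, 0]) cube([150, 150, 1700]);


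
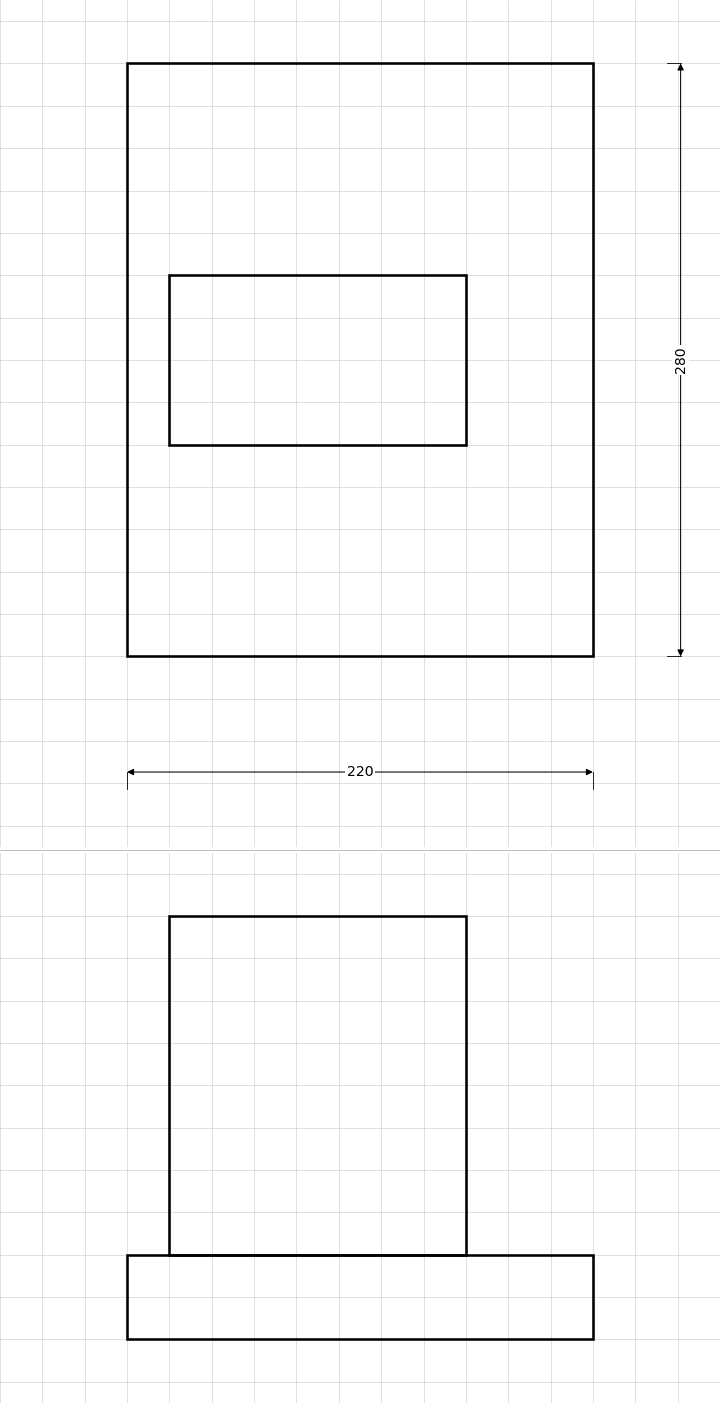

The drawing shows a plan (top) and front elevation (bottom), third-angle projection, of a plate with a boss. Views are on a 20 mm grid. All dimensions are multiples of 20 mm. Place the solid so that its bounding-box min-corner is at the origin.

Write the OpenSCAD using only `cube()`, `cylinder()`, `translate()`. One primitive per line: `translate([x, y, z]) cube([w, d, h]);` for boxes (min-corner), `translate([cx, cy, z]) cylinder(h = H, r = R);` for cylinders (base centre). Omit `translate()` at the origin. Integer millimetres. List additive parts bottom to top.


cube([220, 280, 40]);
translate([20, 100, 40]) cube([140, 80, 160]);
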